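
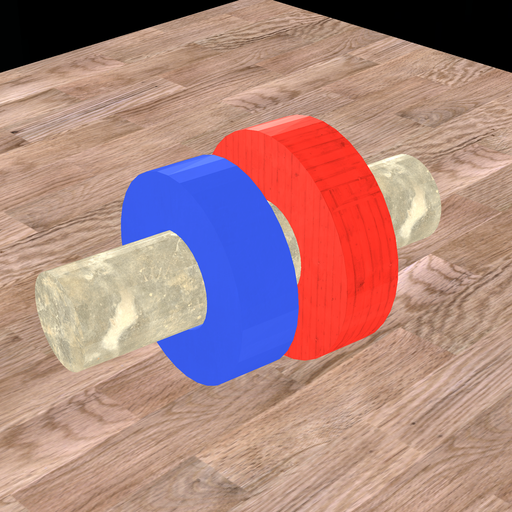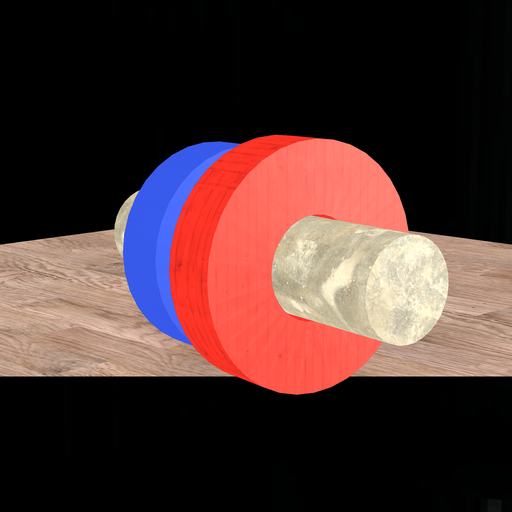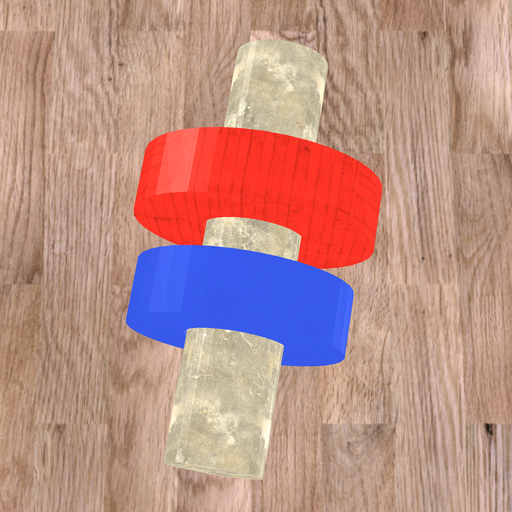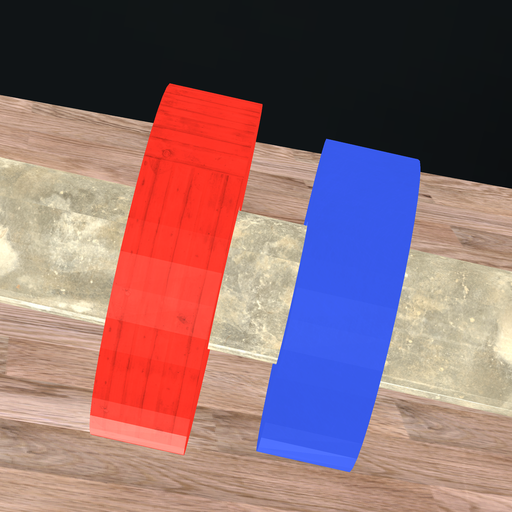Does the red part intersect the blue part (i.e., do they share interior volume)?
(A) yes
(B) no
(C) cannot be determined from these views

(B) no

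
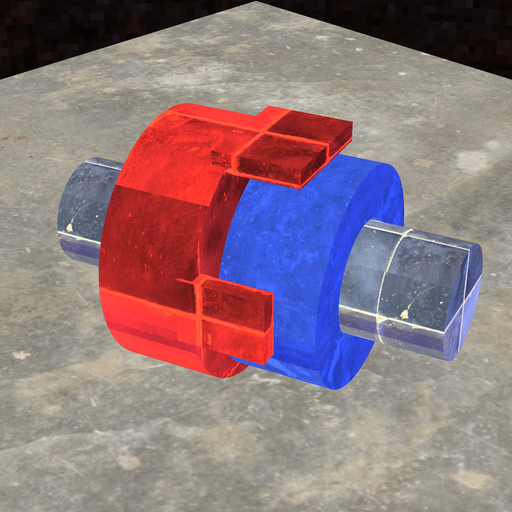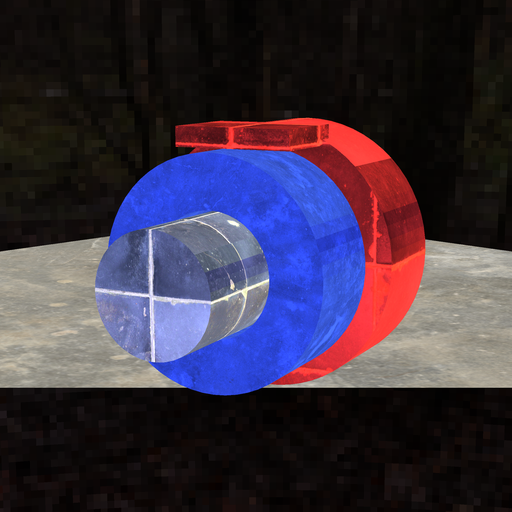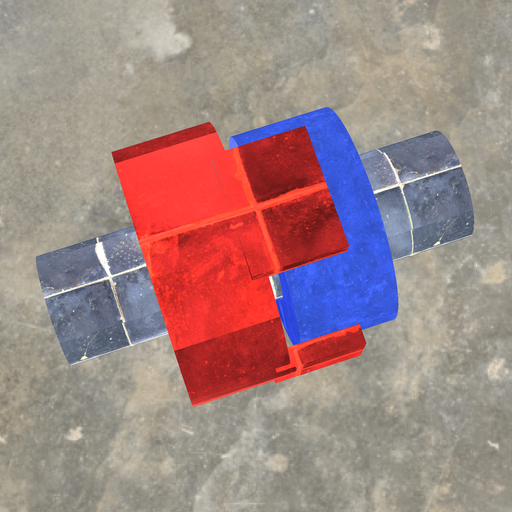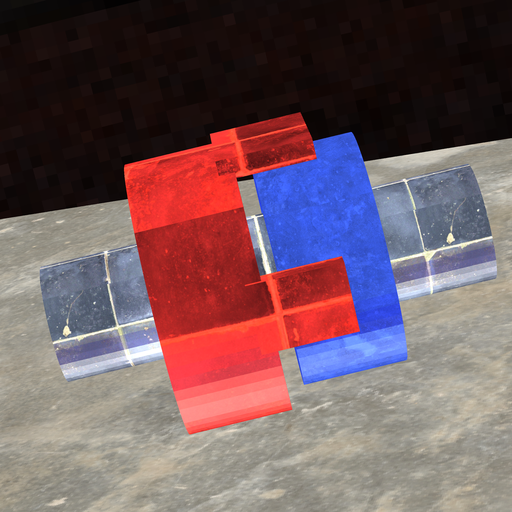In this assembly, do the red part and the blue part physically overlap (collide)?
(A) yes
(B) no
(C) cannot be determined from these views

(B) no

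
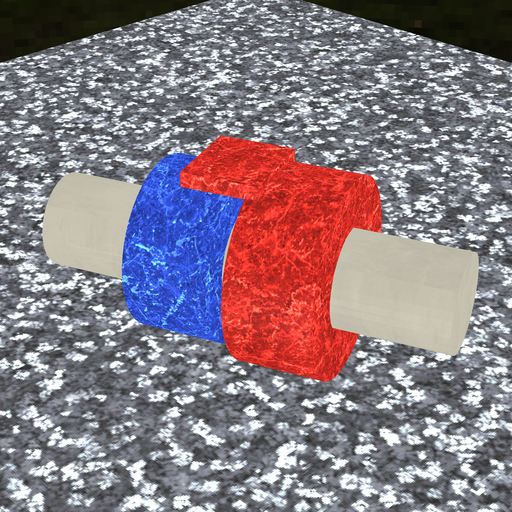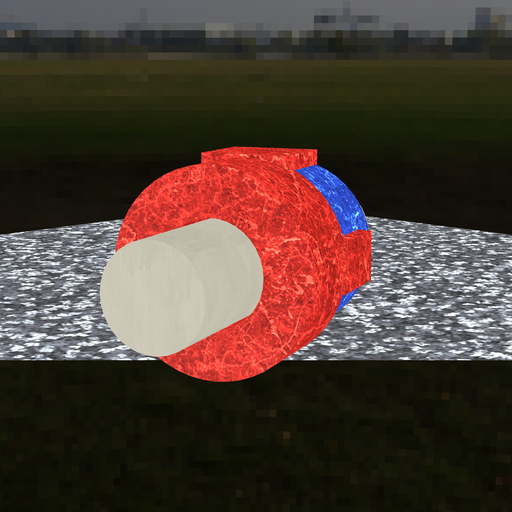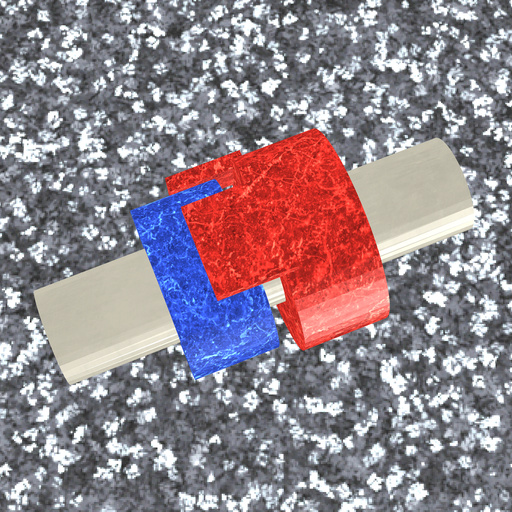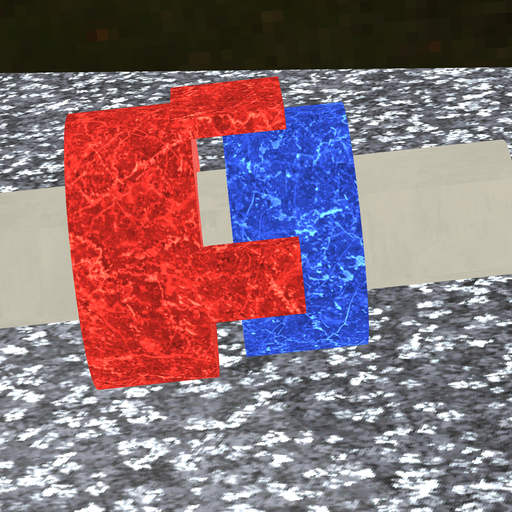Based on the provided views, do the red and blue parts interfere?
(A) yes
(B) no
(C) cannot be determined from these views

(B) no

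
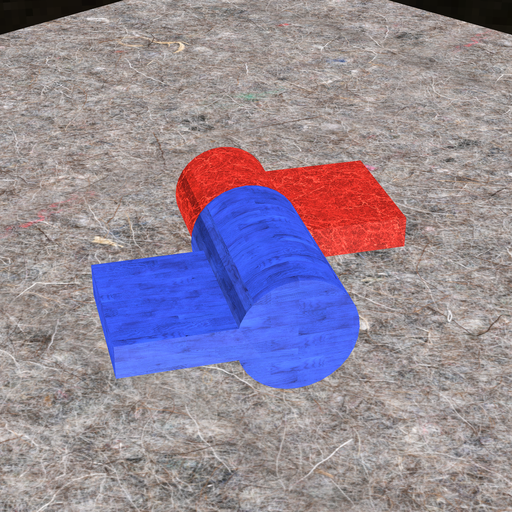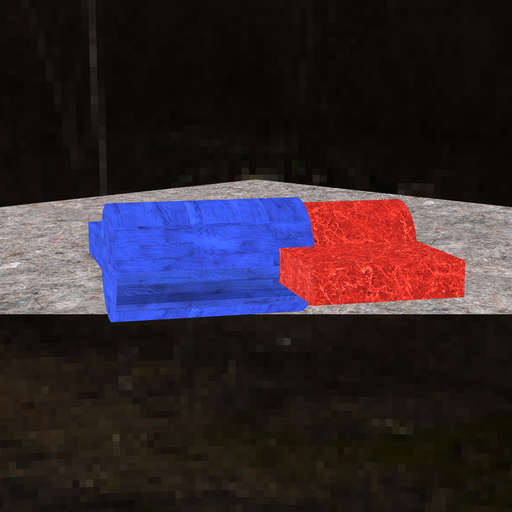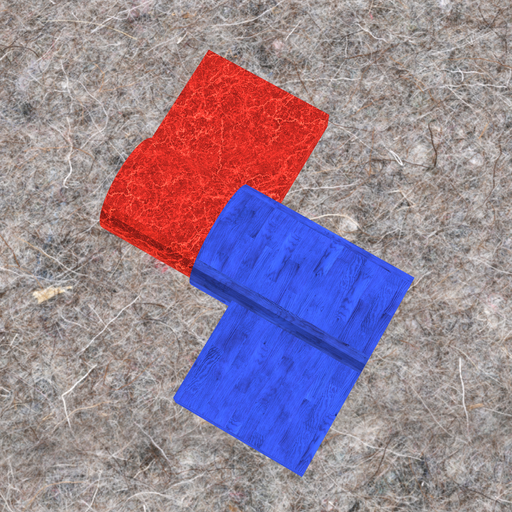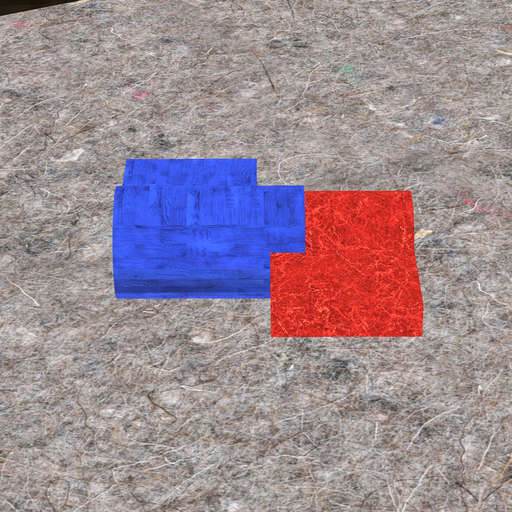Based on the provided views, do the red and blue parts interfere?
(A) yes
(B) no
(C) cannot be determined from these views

(A) yes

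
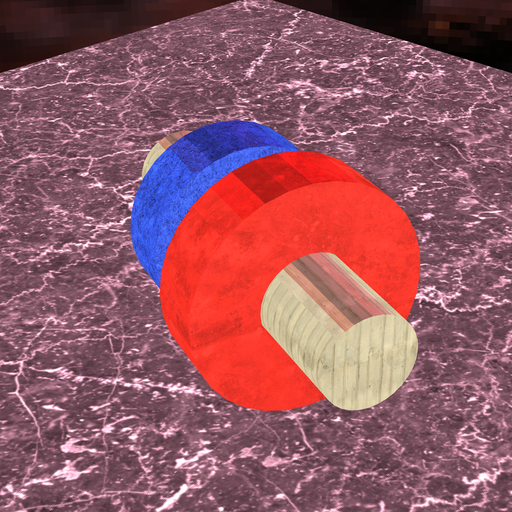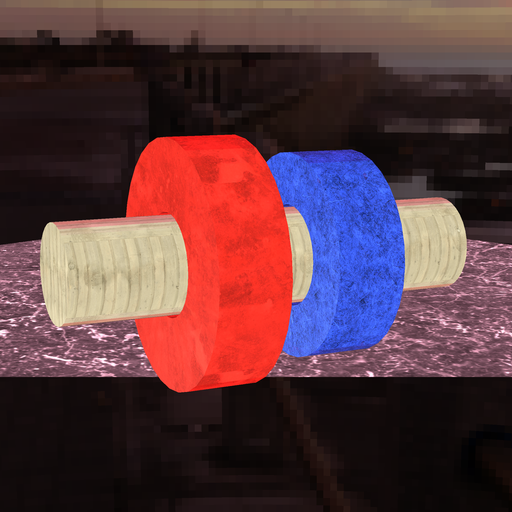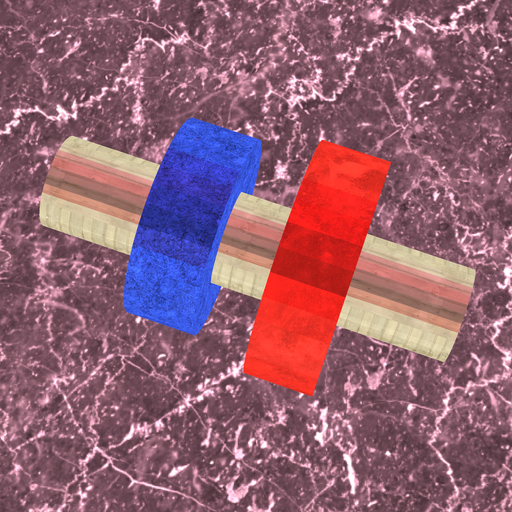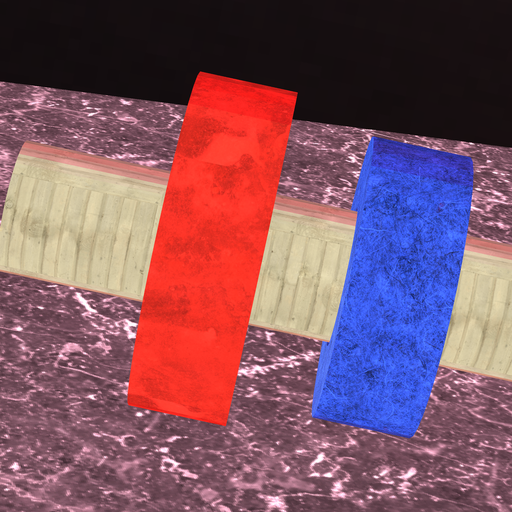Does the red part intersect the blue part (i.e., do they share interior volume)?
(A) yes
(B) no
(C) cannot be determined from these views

(B) no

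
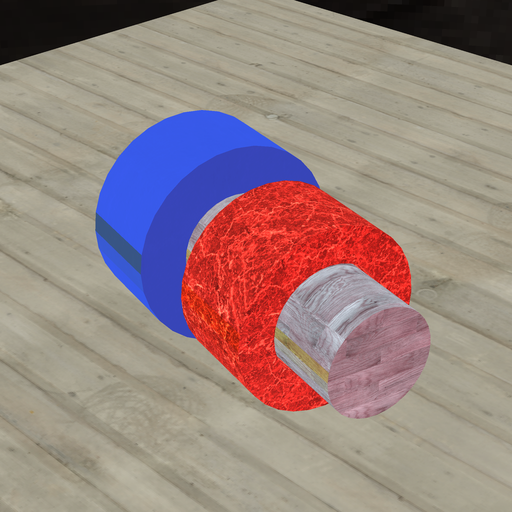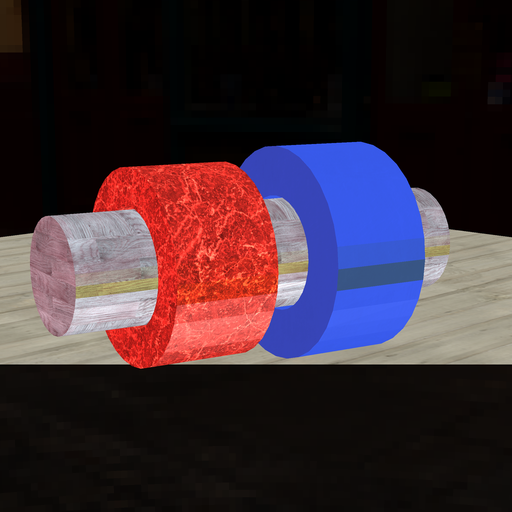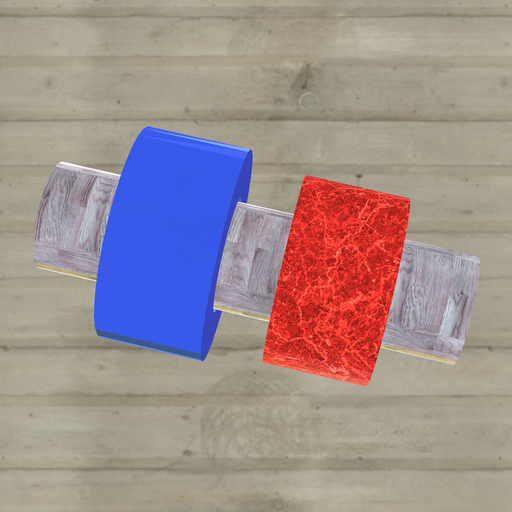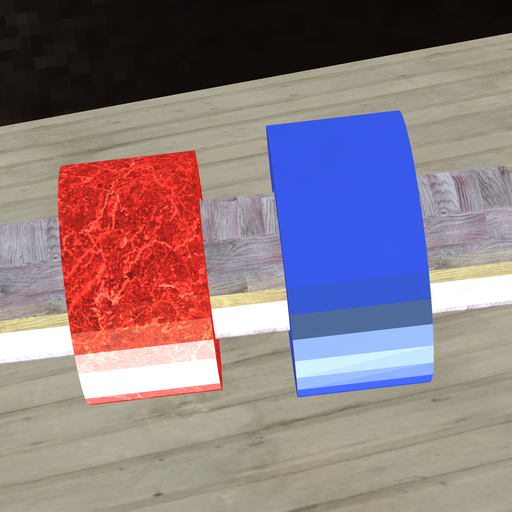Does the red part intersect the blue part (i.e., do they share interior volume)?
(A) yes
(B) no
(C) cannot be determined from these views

(B) no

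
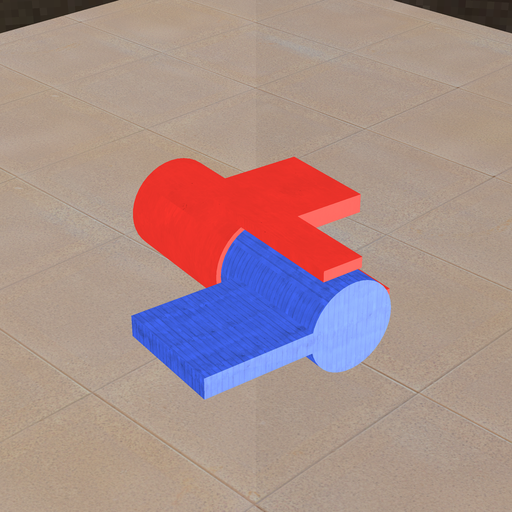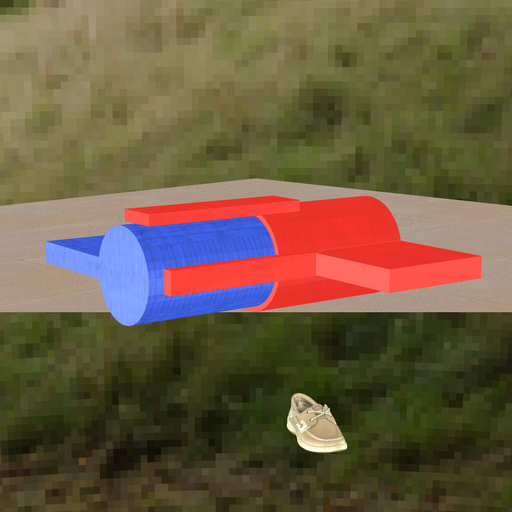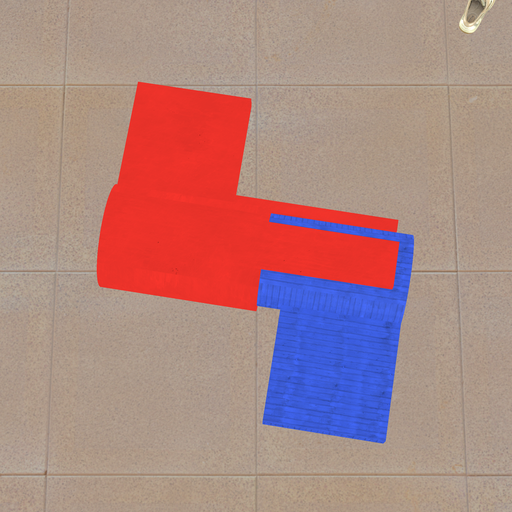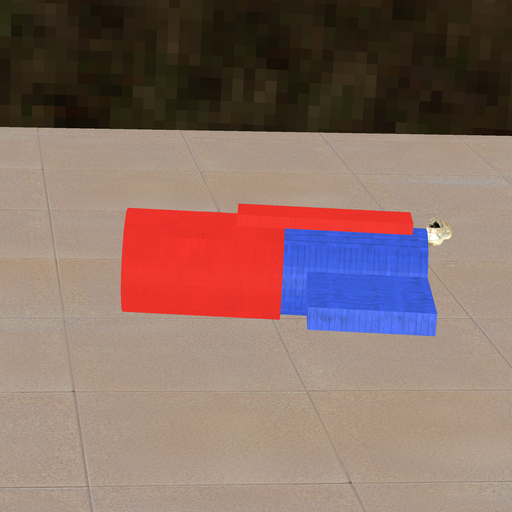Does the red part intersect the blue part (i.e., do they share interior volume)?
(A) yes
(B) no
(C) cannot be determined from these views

(A) yes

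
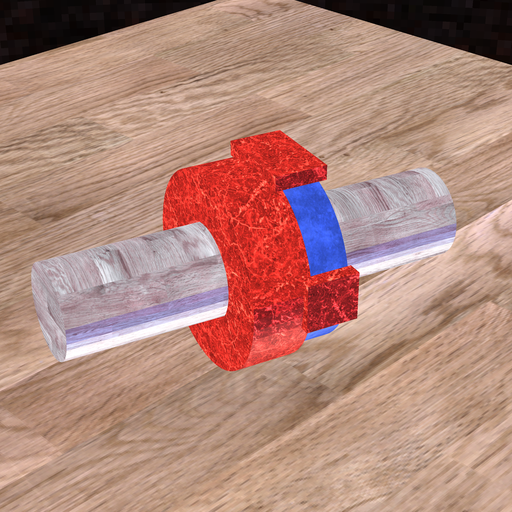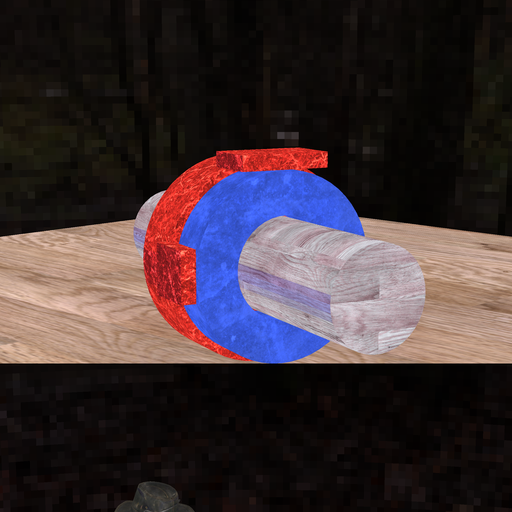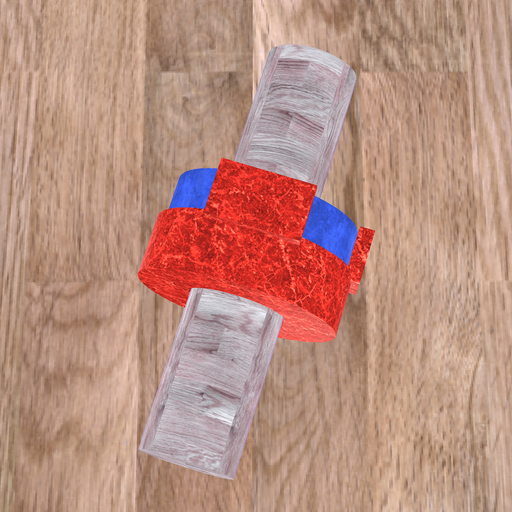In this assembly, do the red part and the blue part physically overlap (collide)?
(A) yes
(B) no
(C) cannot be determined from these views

(A) yes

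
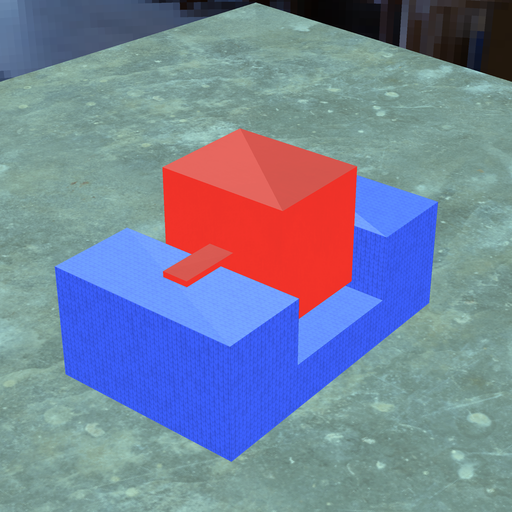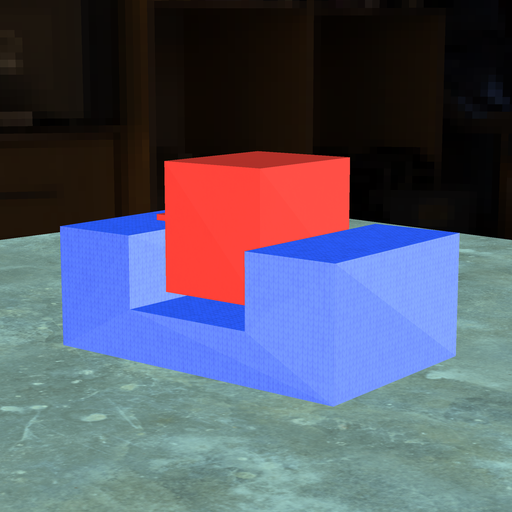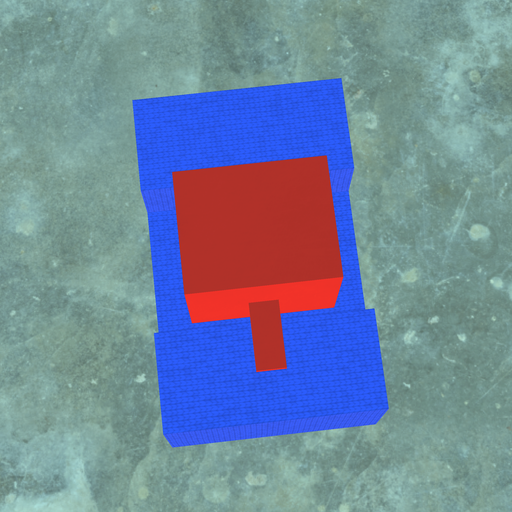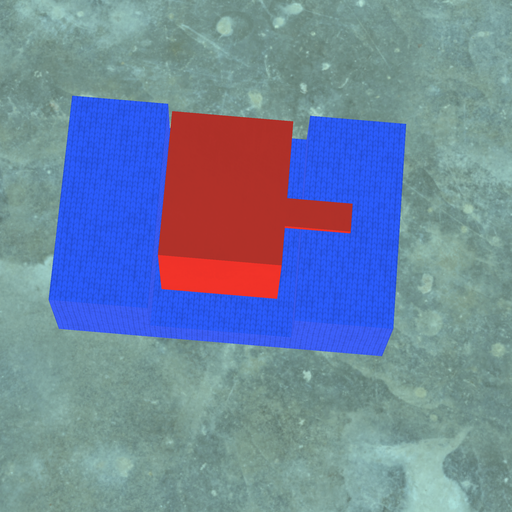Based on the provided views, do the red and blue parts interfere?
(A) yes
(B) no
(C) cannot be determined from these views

(B) no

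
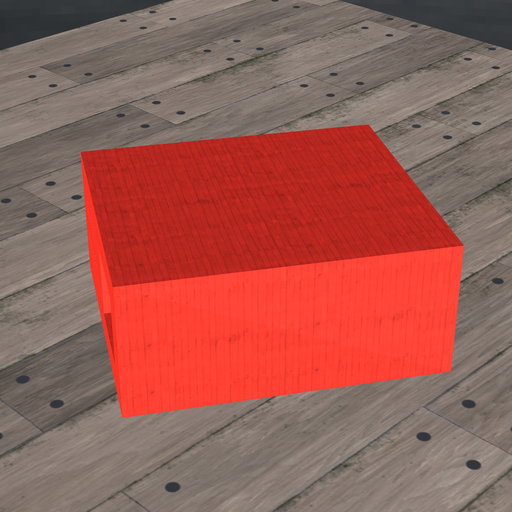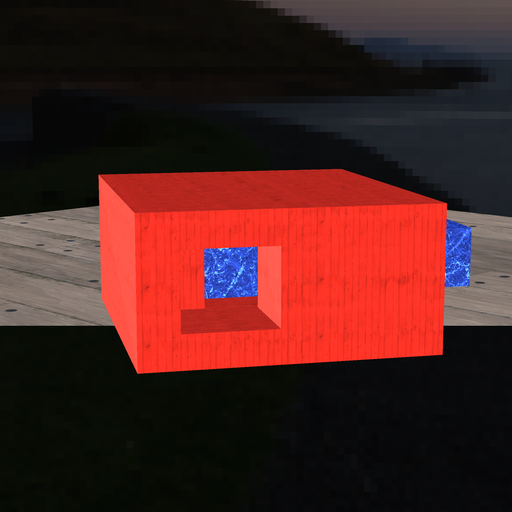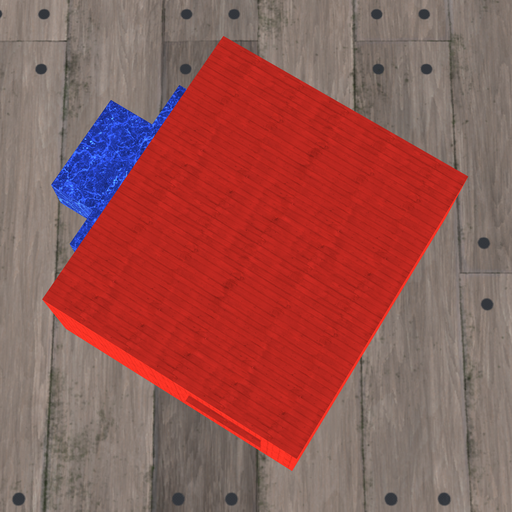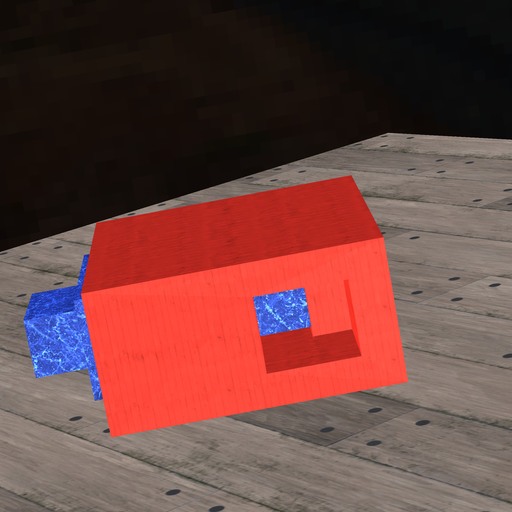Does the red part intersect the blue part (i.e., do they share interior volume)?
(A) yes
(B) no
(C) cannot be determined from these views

(A) yes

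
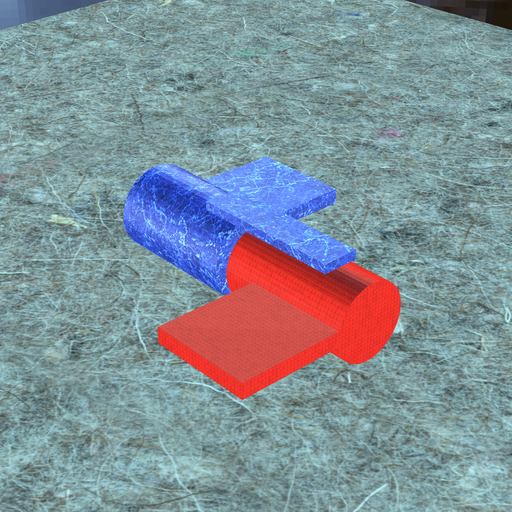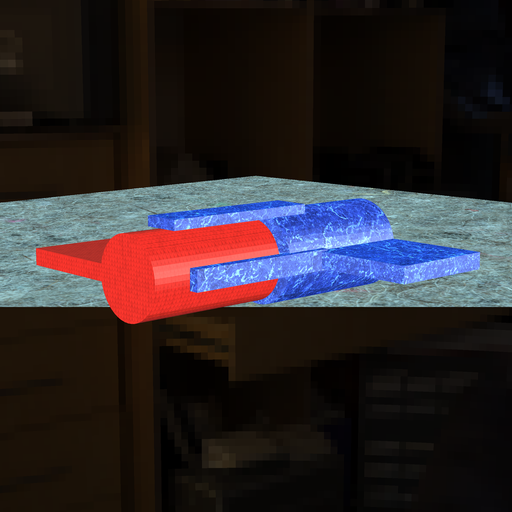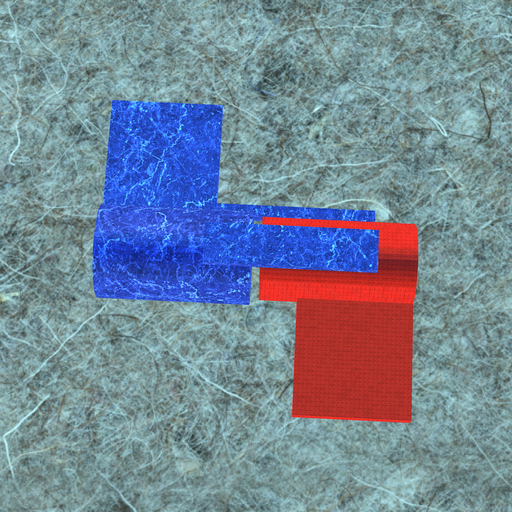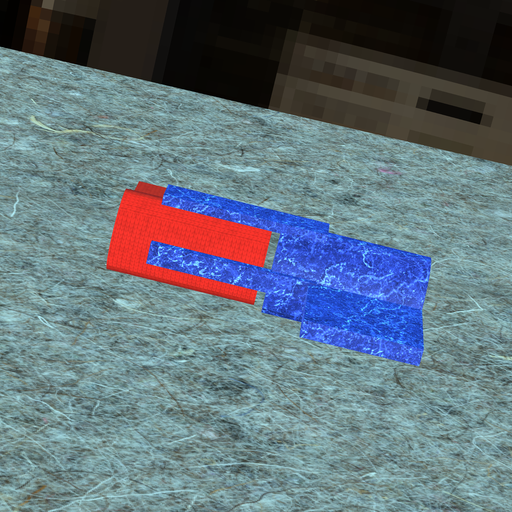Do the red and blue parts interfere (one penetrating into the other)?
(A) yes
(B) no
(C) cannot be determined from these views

(B) no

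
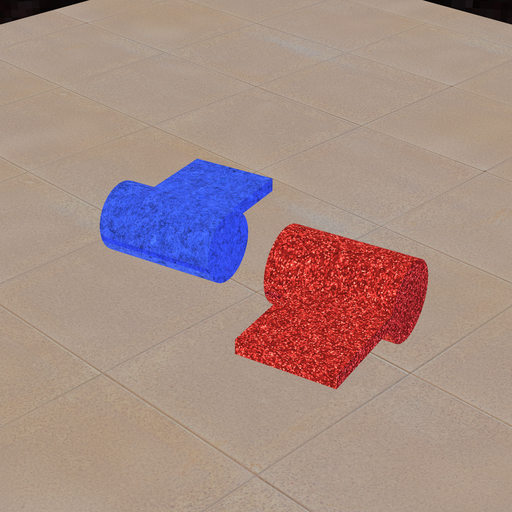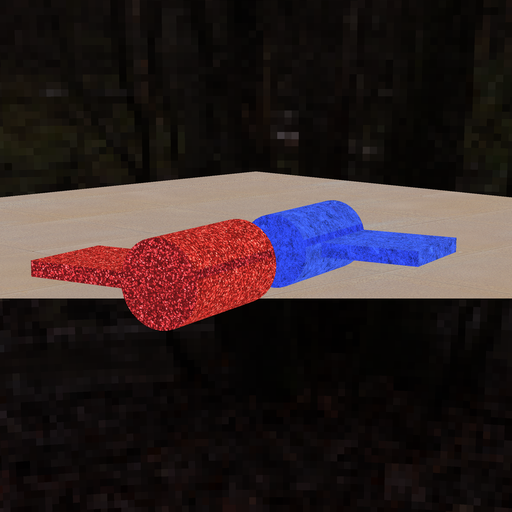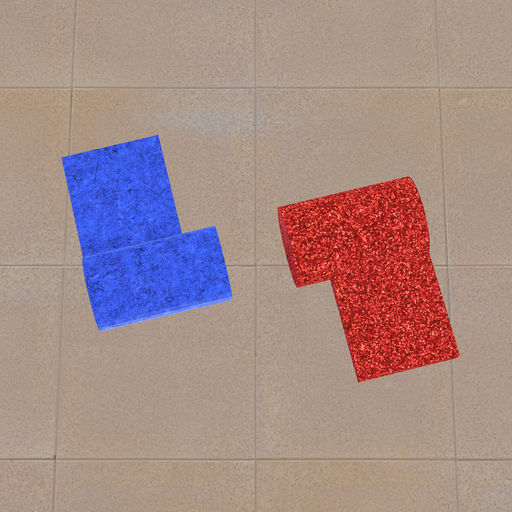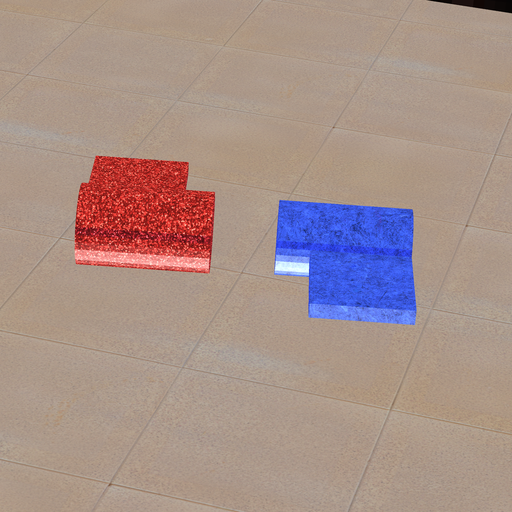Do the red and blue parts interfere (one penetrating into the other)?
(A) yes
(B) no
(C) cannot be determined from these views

(B) no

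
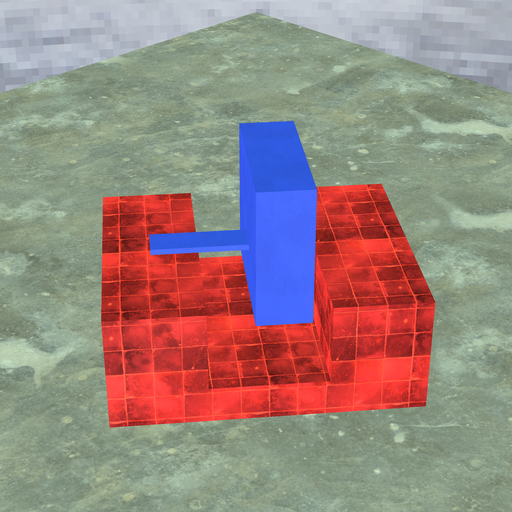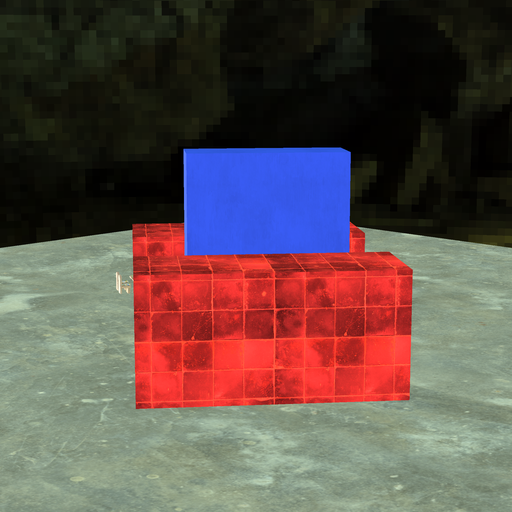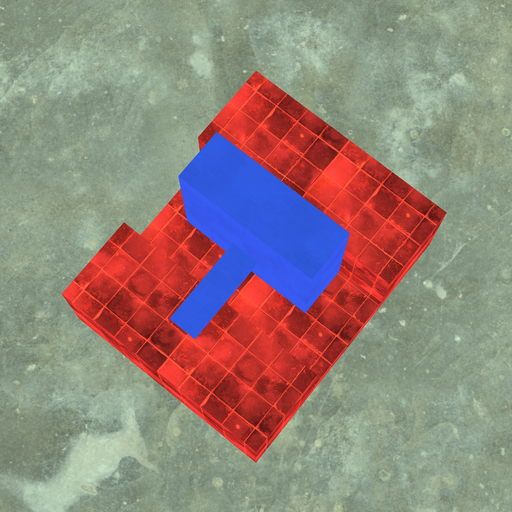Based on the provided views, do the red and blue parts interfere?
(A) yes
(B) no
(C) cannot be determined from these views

(B) no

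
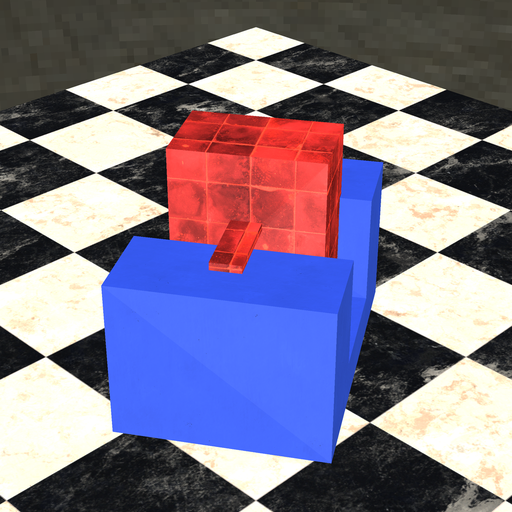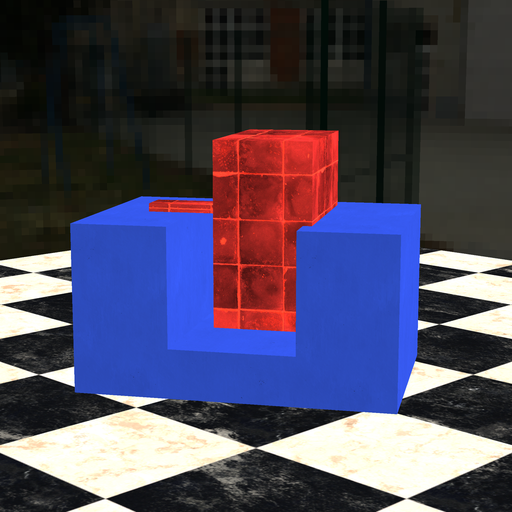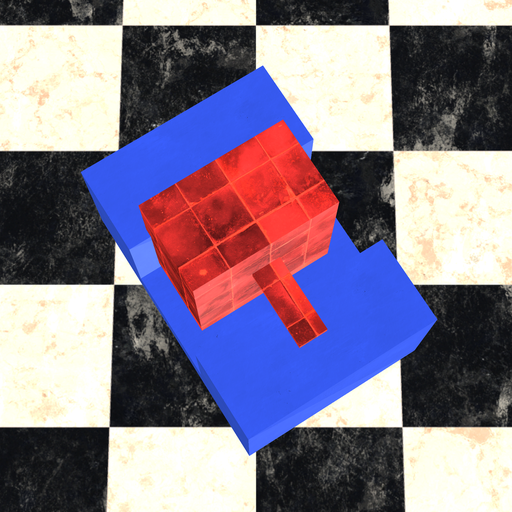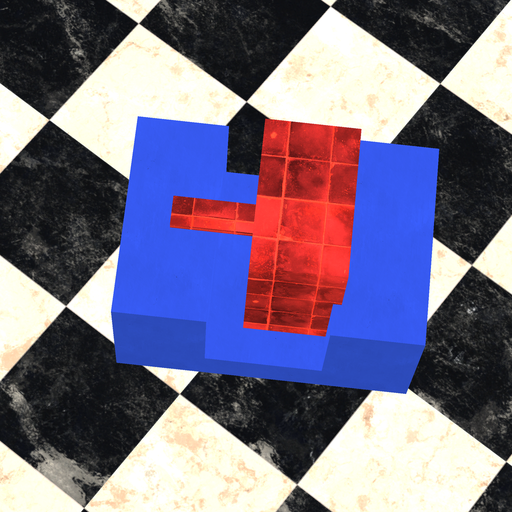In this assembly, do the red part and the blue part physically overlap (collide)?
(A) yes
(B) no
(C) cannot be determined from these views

(A) yes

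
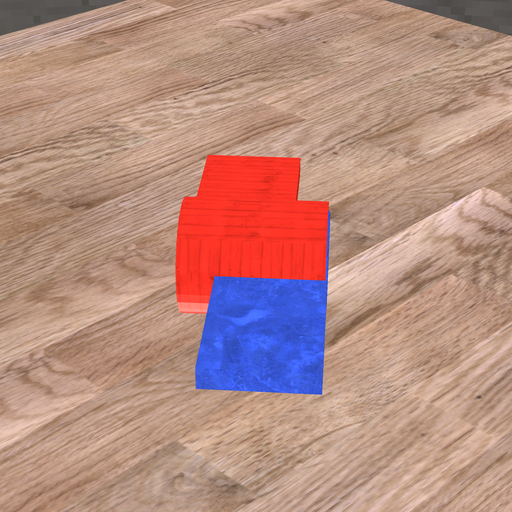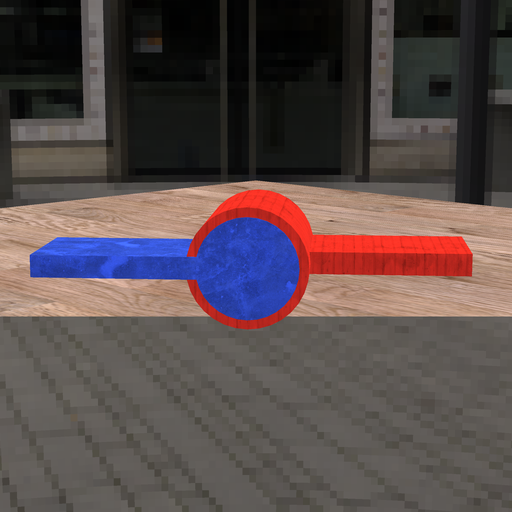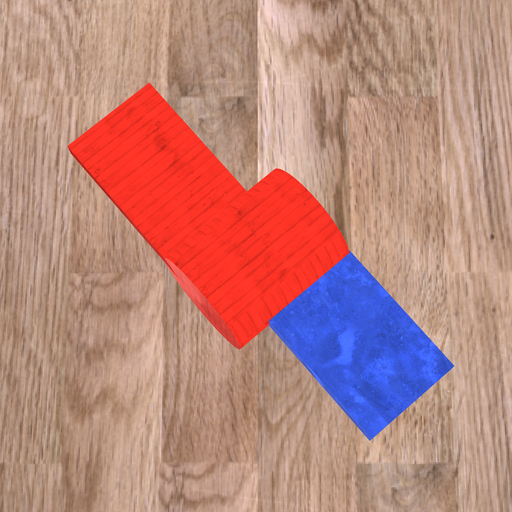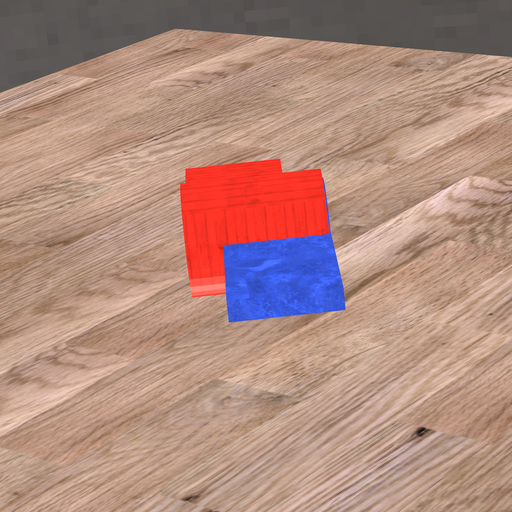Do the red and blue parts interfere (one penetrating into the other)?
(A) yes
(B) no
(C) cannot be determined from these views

(A) yes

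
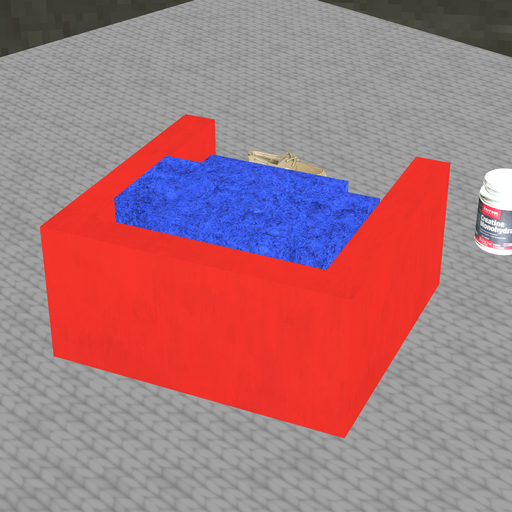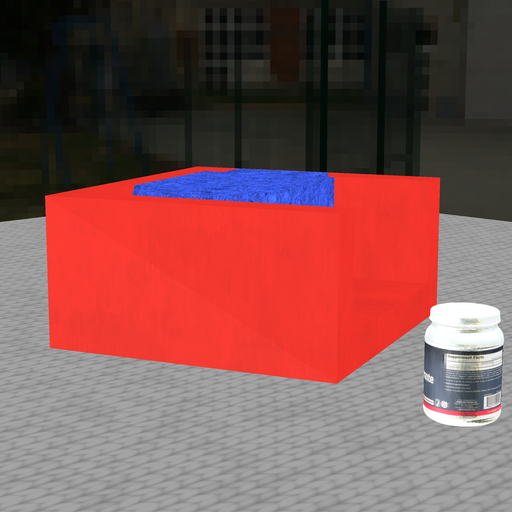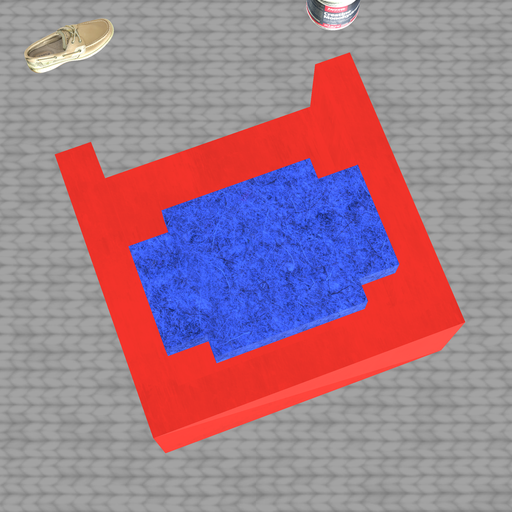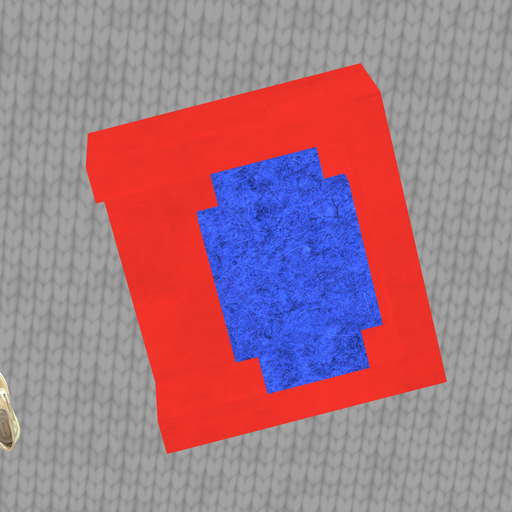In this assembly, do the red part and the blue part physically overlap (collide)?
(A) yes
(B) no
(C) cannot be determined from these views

(B) no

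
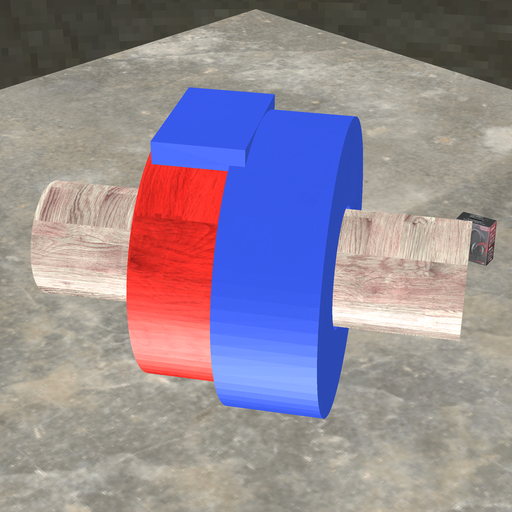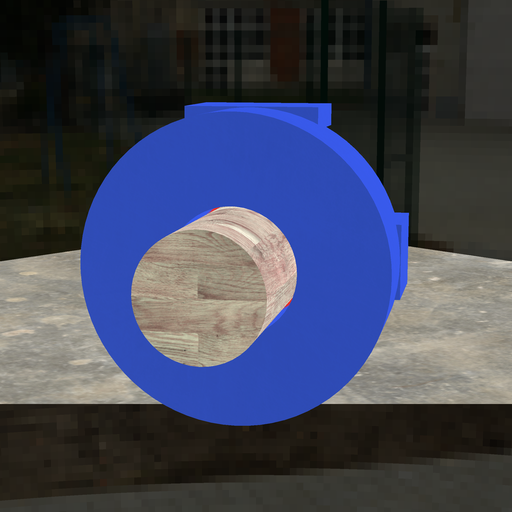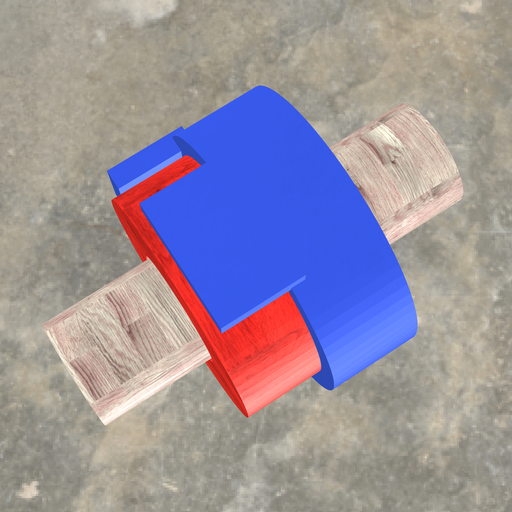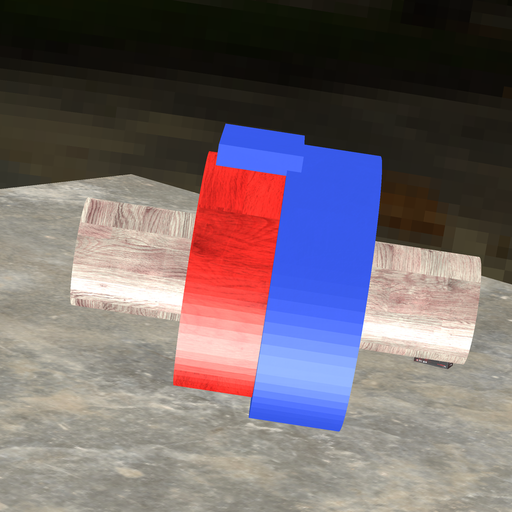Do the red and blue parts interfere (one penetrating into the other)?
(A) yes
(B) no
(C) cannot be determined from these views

(A) yes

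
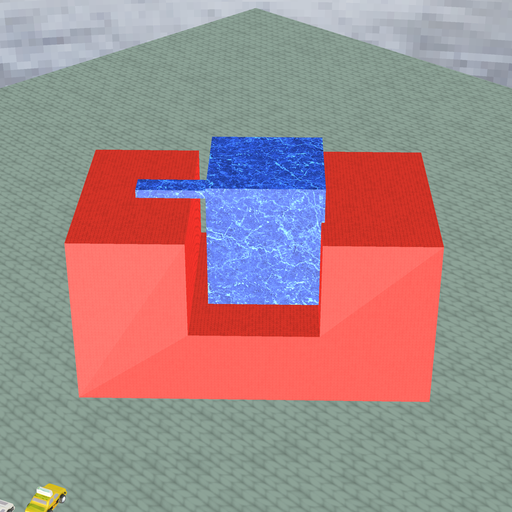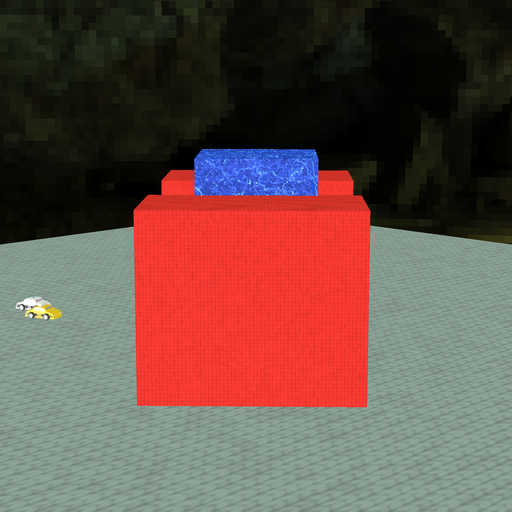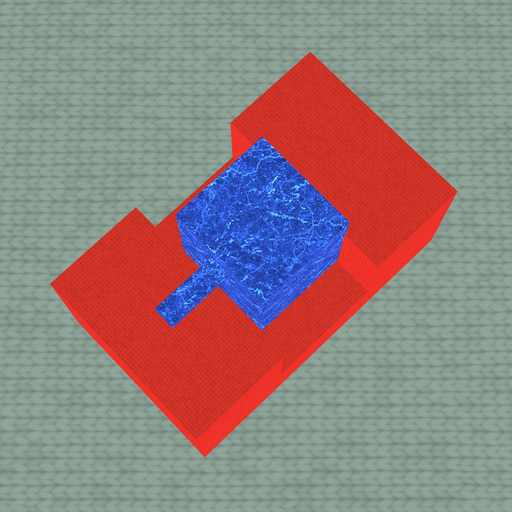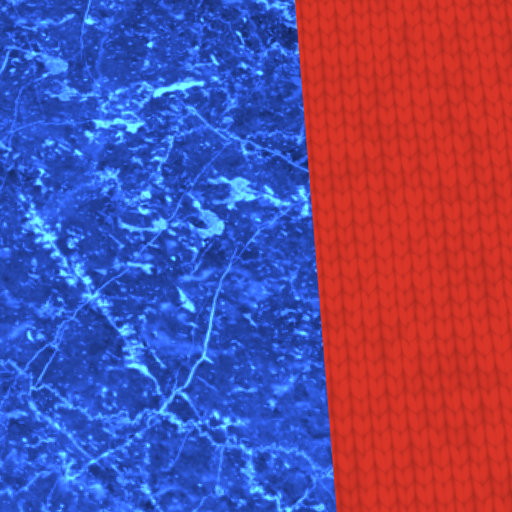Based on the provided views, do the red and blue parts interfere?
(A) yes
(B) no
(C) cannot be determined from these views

(A) yes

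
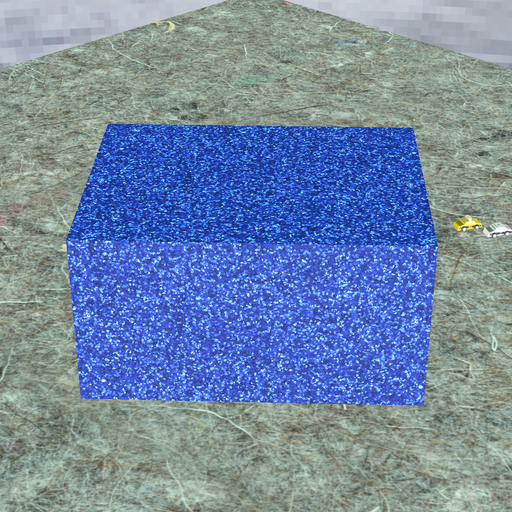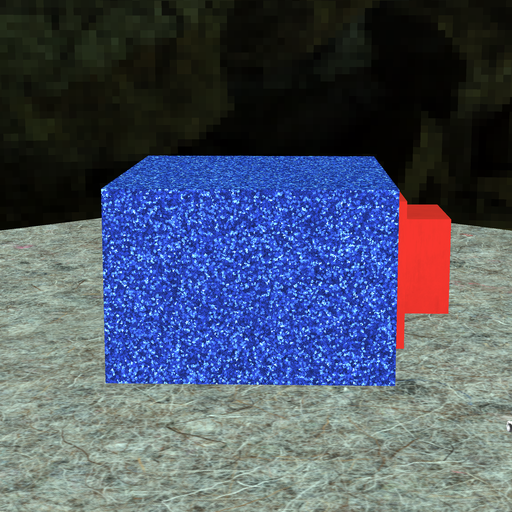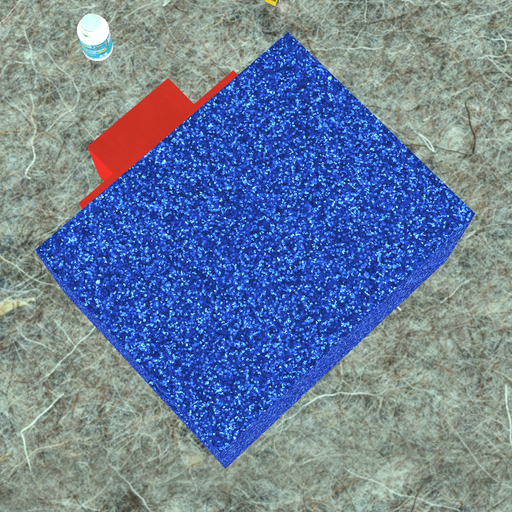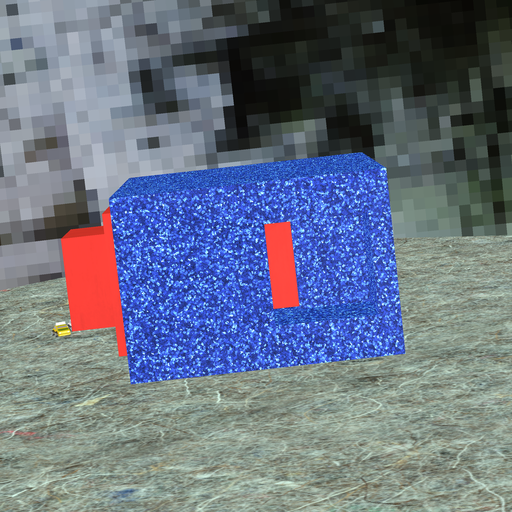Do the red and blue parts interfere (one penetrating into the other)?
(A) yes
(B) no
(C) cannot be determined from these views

(A) yes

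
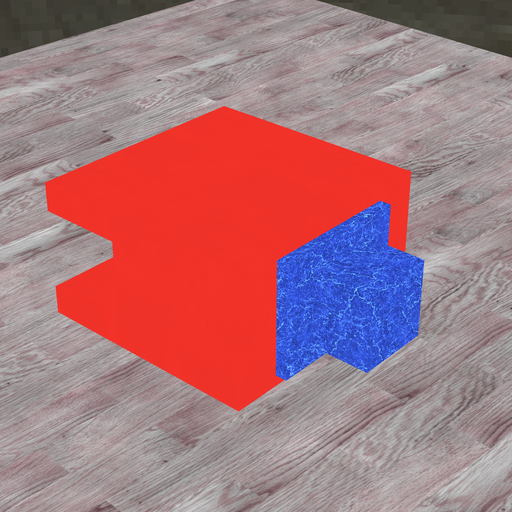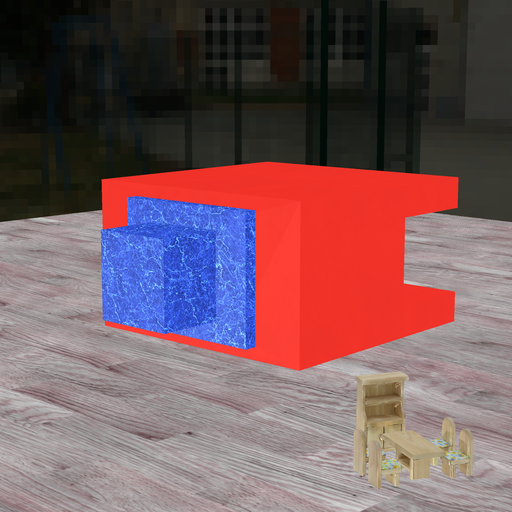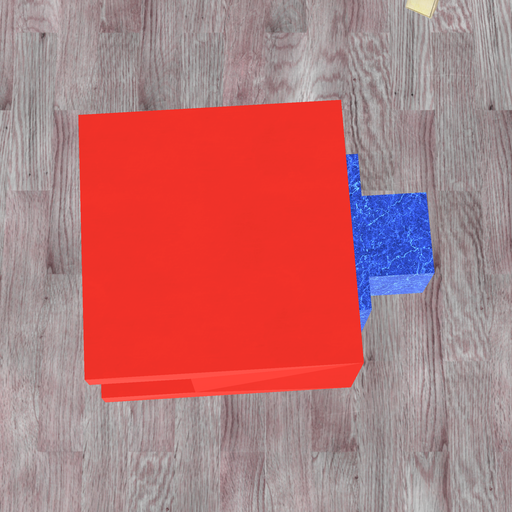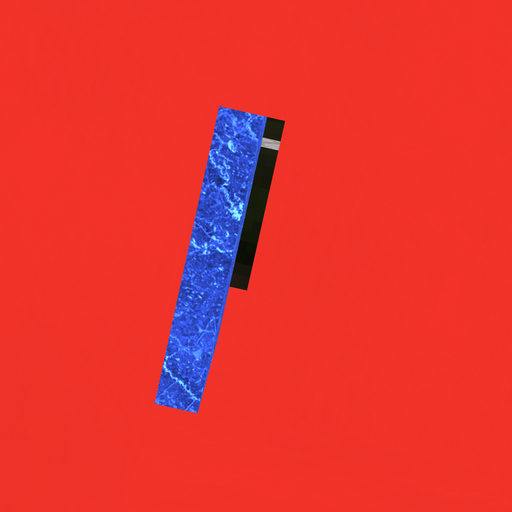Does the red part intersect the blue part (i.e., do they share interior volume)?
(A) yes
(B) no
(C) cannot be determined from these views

(B) no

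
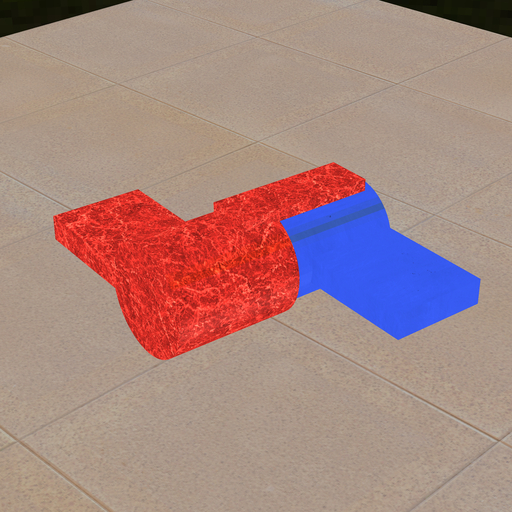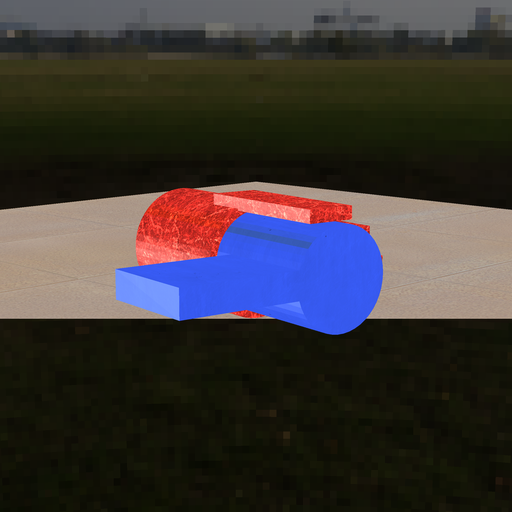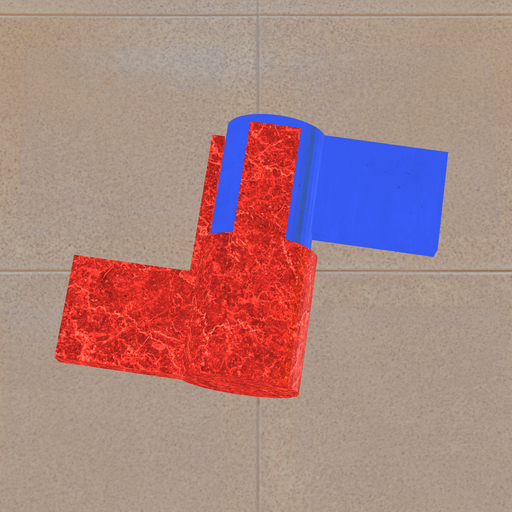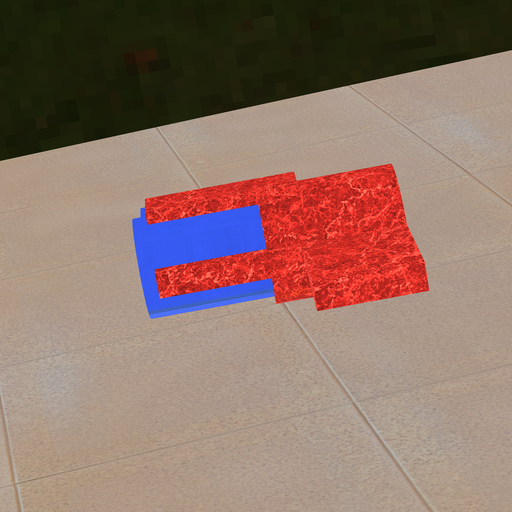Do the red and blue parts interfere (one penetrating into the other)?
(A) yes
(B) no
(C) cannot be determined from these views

(A) yes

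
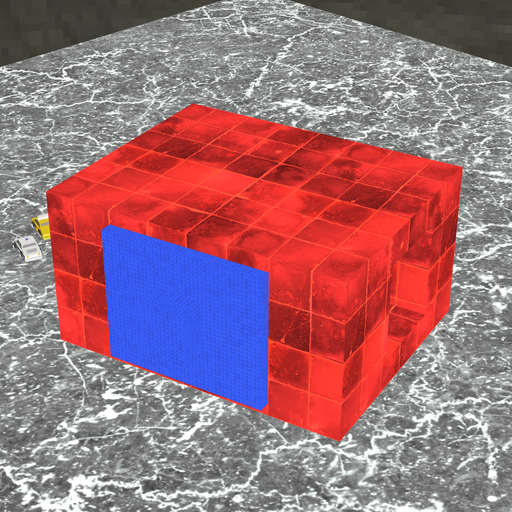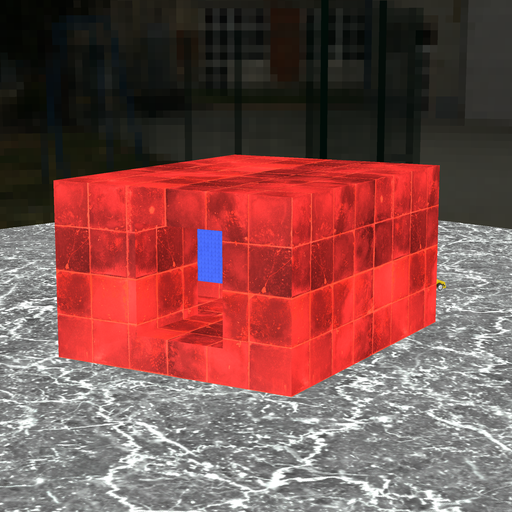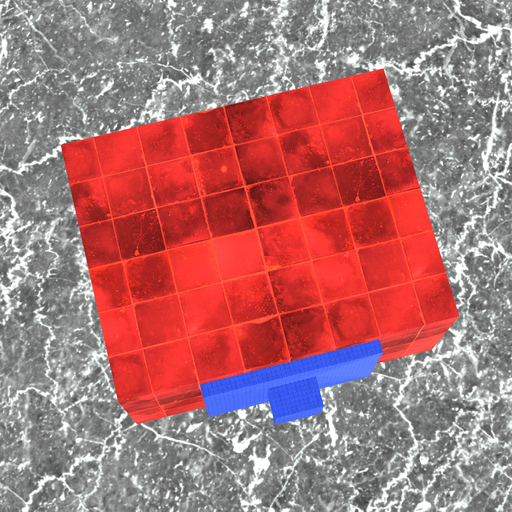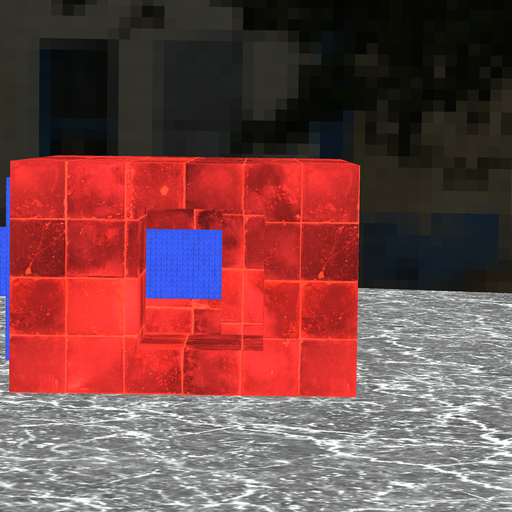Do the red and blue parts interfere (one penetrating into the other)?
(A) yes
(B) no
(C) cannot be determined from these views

(A) yes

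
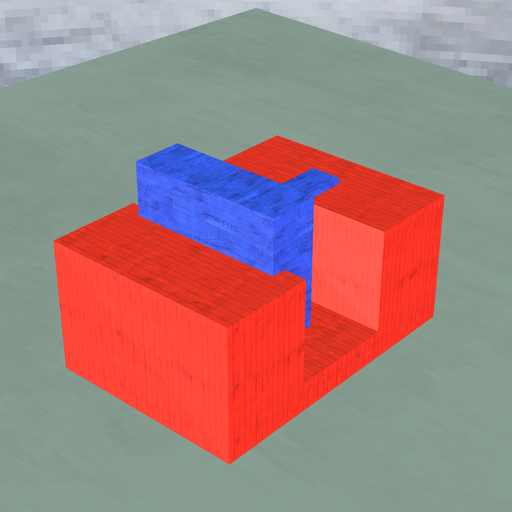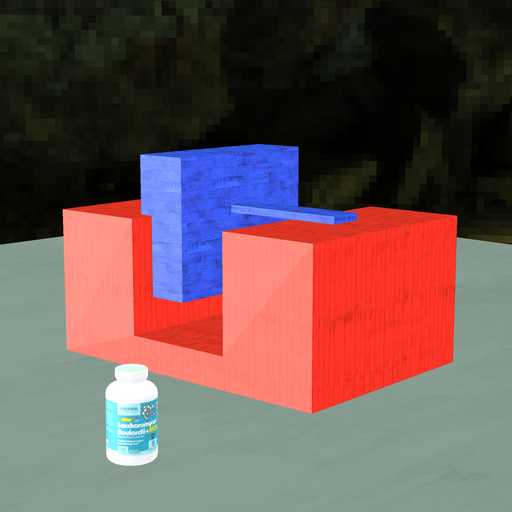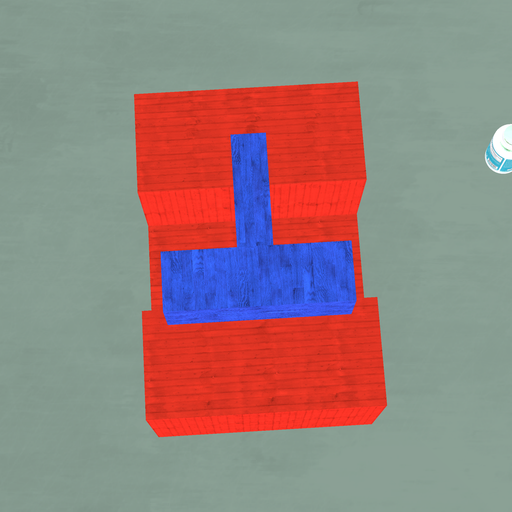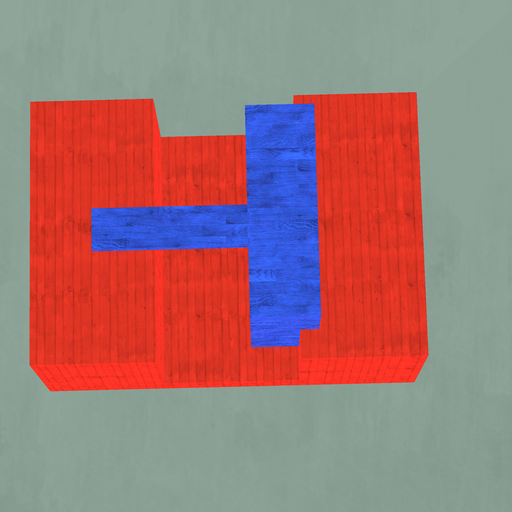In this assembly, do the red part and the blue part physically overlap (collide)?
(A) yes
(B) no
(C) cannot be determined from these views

(A) yes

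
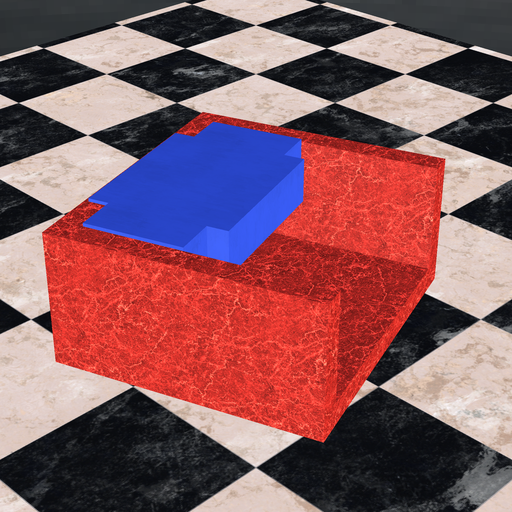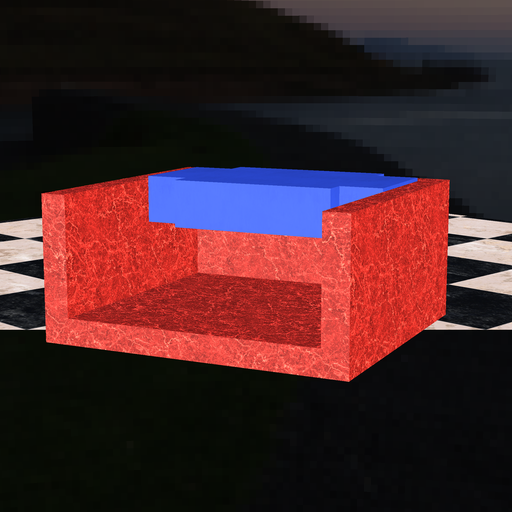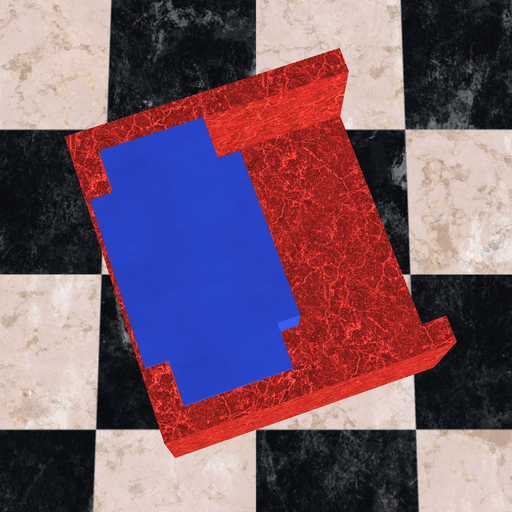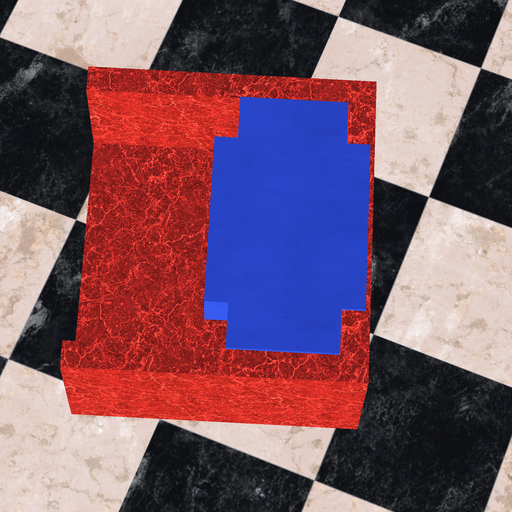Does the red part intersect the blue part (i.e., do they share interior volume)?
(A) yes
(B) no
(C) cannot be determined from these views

(A) yes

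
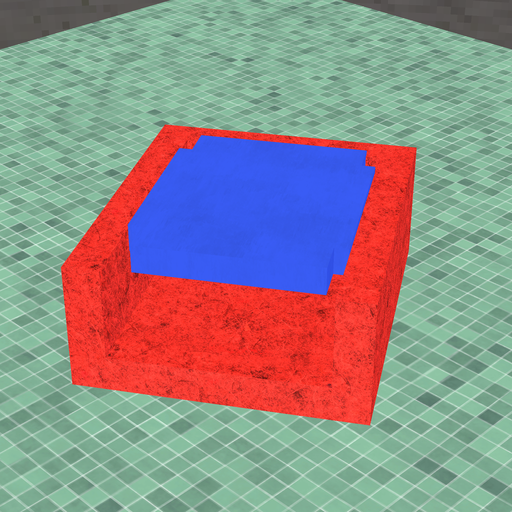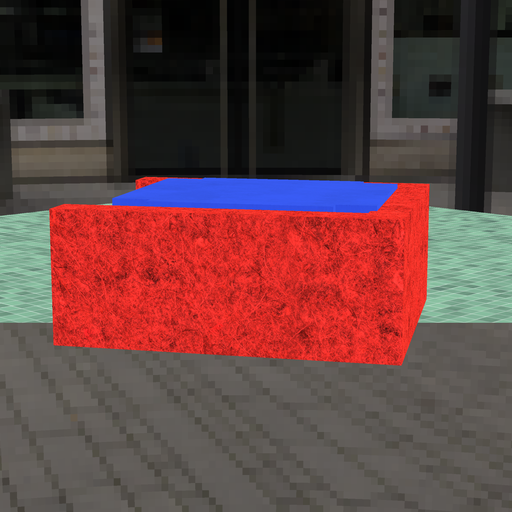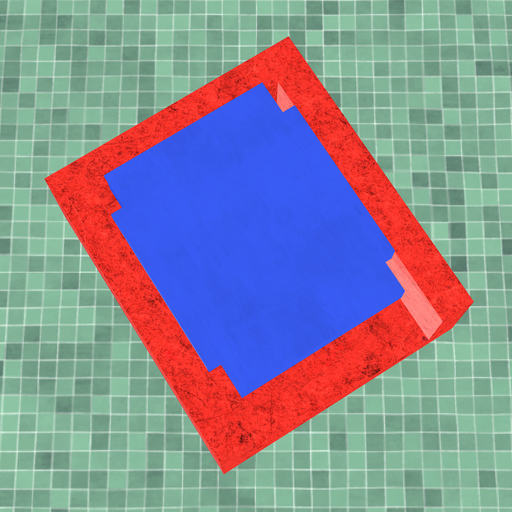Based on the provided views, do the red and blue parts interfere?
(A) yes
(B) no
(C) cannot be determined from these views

(A) yes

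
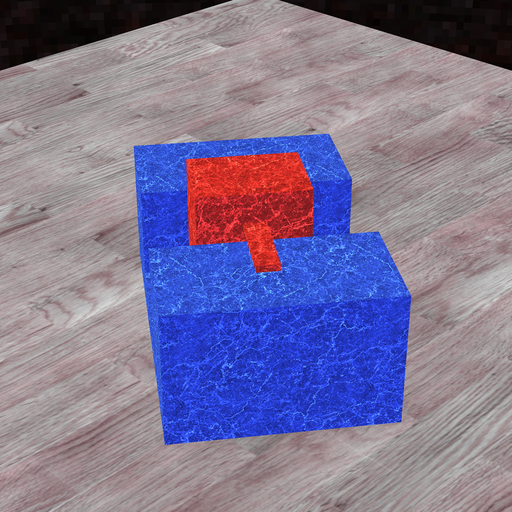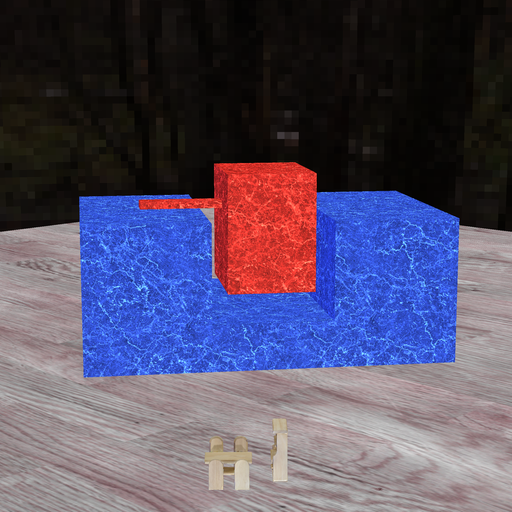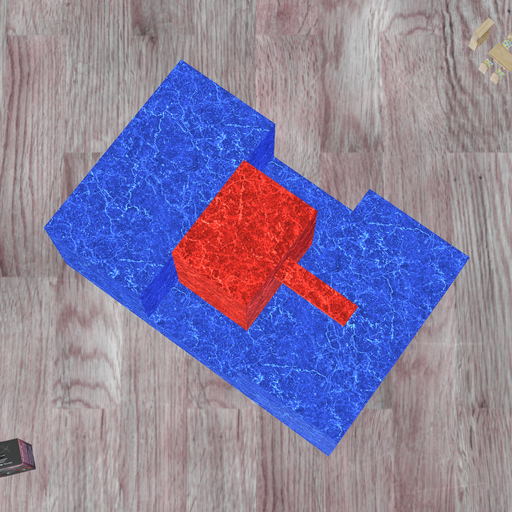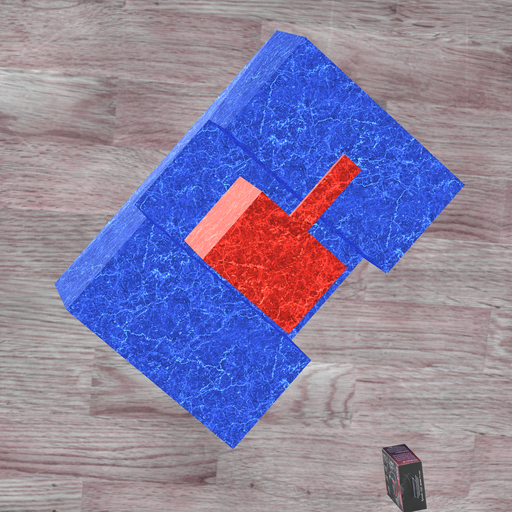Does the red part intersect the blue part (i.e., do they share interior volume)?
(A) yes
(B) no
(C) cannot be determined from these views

(B) no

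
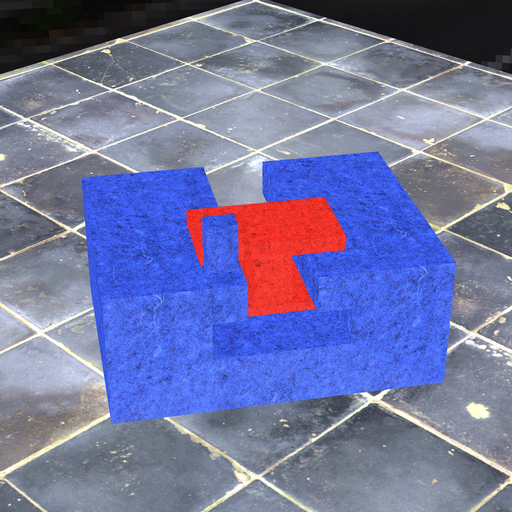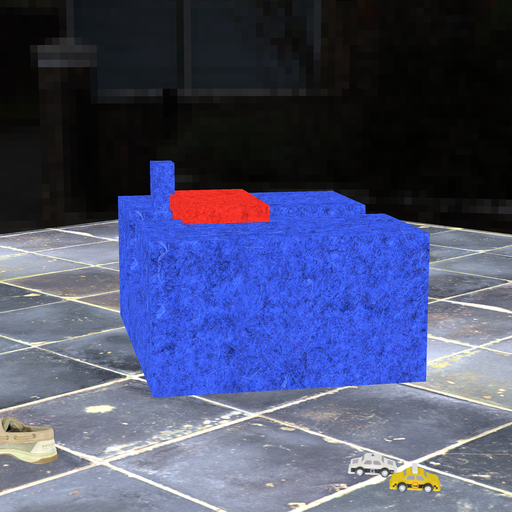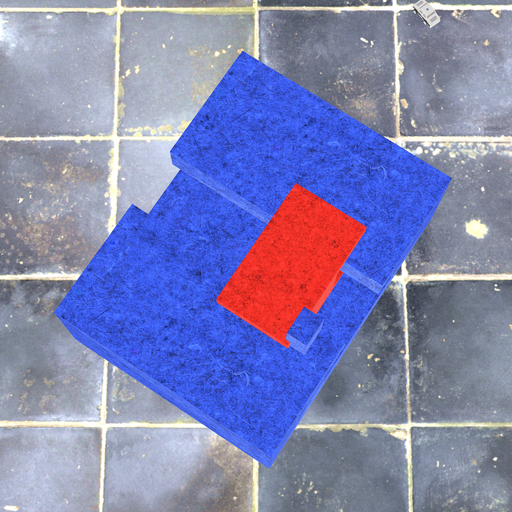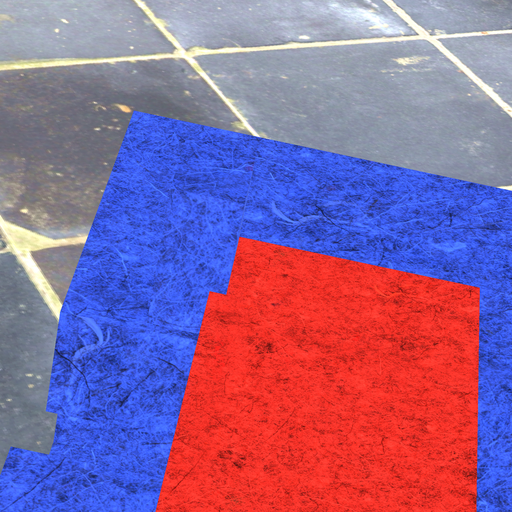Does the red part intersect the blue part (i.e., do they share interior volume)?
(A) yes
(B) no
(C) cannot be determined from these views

(A) yes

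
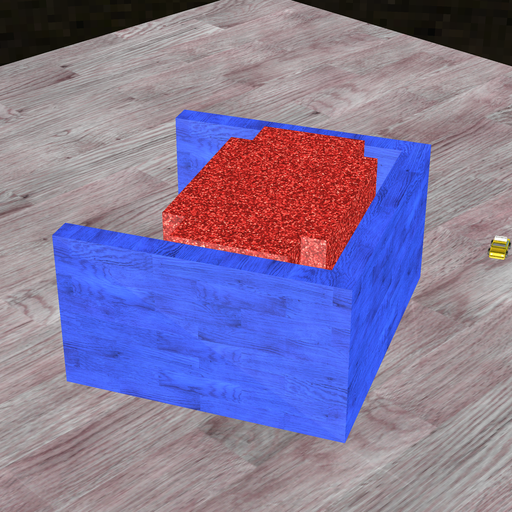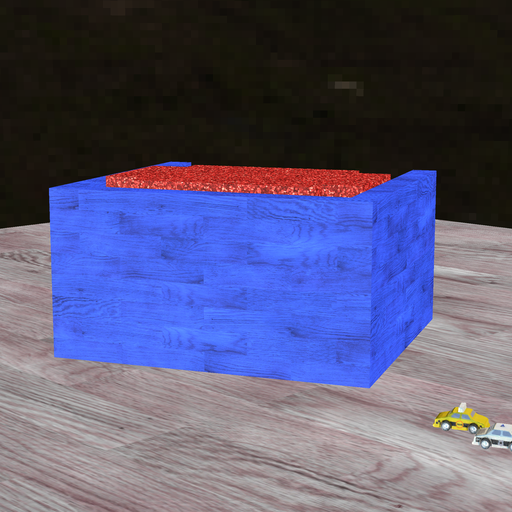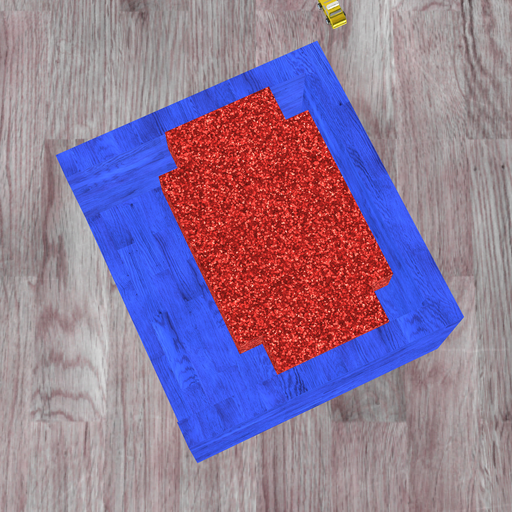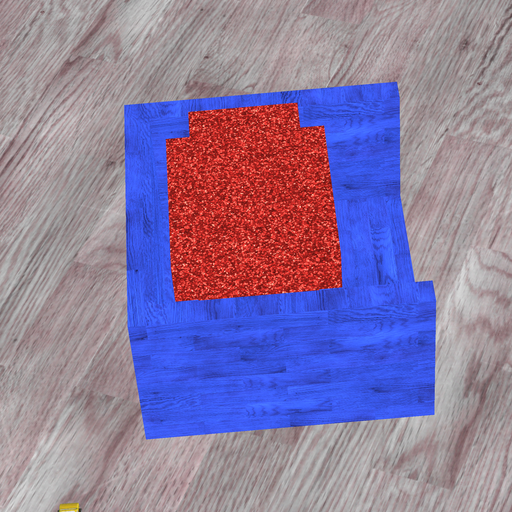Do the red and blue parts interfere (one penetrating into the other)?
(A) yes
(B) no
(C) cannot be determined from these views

(B) no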